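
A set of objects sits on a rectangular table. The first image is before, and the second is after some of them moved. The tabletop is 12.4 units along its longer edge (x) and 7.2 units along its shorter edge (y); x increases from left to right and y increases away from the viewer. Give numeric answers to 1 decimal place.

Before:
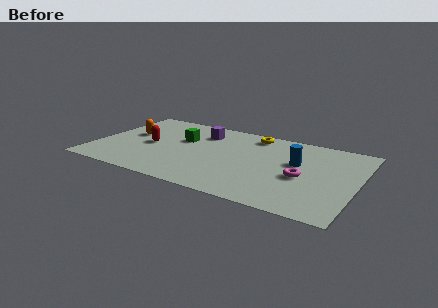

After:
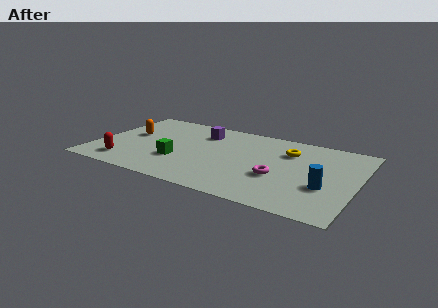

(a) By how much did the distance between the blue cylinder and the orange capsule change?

+1.6

Before: roughly 8.0 units apart; after: 9.6. That's 1.6 units further apart.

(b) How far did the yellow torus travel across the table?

2.1

The yellow torus was near (7.2, 6.2) before and (9.0, 5.2) after, so it travelled √(1.8² + 1.0²) ≈ 2.1 units.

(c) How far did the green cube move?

2.1

The green cube moved from about (4.0, 4.5) to (4.1, 2.4), a distance of √(0.1² + 2.1²) ≈ 2.1.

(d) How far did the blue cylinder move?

2.3

From (9.5, 4.3) to (11.0, 2.6), the blue cylinder covered √(1.5² + 1.7²) ≈ 2.3 units.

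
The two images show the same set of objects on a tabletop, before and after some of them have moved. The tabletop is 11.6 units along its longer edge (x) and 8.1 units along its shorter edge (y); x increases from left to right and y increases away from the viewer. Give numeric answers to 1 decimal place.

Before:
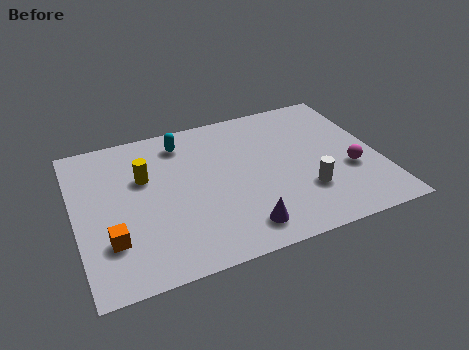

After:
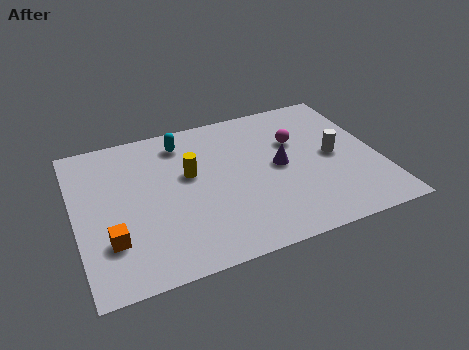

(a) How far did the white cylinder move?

2.1

The white cylinder was near (8.6, 2.4) before and (9.9, 4.0) after, so it travelled √(1.3² + 1.6²) ≈ 2.1 units.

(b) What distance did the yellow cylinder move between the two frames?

1.7

The yellow cylinder was near (2.7, 5.2) before and (4.4, 4.8) after, so it travelled √(1.7² + 0.4²) ≈ 1.7 units.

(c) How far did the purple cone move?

3.3

The purple cone moved from about (6.0, 1.3) to (7.8, 4.1), a distance of √(1.8² + 2.8²) ≈ 3.3.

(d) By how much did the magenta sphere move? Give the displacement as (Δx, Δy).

(-1.8, 2.3)

From the two frames, the magenta sphere sits at roughly (10.4, 3.0) before and (8.6, 5.3) after.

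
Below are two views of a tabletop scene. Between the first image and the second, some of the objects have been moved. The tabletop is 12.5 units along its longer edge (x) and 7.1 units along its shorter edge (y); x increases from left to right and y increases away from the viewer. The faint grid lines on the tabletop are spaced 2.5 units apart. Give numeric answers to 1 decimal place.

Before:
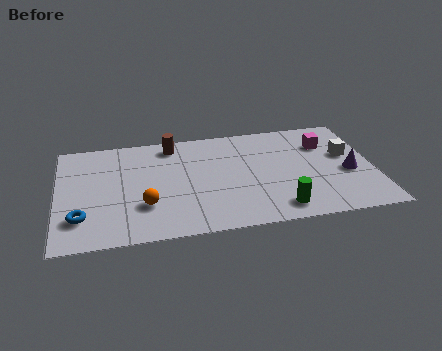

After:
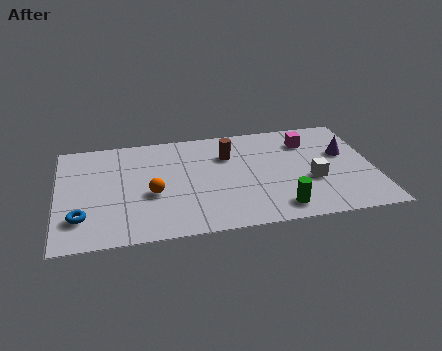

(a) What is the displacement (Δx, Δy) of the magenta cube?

(-0.7, 0.3)

The magenta cube started near (10.7, 5.1) and ended near (10.0, 5.4).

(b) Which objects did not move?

the blue torus and the green cylinder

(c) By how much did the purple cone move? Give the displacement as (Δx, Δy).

(-0.1, 1.3)

From the two frames, the purple cone sits at roughly (11.5, 3.0) before and (11.4, 4.3) after.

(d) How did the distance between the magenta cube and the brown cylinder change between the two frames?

-3.0

Before: roughly 6.2 units apart; after: 3.2. That's 3.0 units closer together.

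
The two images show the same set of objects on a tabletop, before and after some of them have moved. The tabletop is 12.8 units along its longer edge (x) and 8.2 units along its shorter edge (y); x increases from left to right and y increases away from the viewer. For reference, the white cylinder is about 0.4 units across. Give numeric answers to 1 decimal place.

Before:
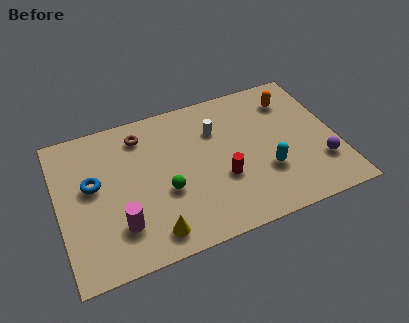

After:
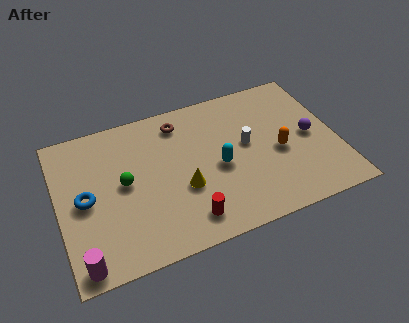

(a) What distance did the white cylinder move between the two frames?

1.8

The white cylinder was near (7.4, 5.8) before and (8.7, 4.5) after, so it travelled √(1.3² + 1.3²) ≈ 1.8 units.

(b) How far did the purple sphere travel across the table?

1.7

The purple sphere moved from about (11.9, 2.3) to (11.6, 4.0), a distance of √(0.3² + 1.7²) ≈ 1.7.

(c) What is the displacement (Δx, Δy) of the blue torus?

(-0.4, -0.7)

From the two frames, the blue torus sits at roughly (1.6, 4.7) before and (1.2, 4.0) after.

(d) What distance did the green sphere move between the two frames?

2.1

The green sphere was near (4.8, 3.2) before and (3.0, 4.3) after, so it travelled √(1.8² + 1.1²) ≈ 2.1 units.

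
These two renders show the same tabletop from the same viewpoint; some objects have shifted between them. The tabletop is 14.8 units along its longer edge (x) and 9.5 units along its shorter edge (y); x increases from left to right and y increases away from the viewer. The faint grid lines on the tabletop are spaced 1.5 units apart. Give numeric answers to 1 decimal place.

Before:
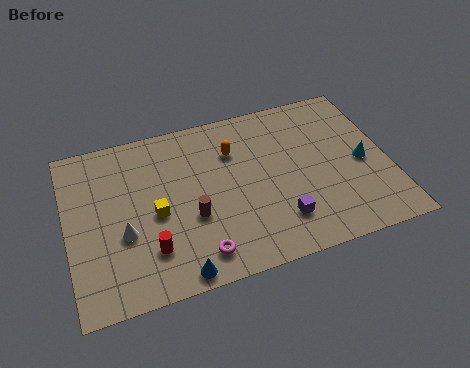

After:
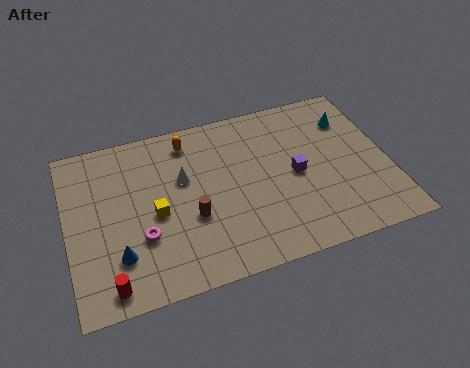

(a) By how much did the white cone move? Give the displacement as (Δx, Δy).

(2.9, 2.3)

From the two frames, the white cone sits at roughly (2.5, 3.6) before and (5.4, 5.9) after.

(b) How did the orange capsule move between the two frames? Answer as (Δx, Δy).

(-2.0, 1.2)

The orange capsule started near (7.8, 6.8) and ended near (5.8, 8.0).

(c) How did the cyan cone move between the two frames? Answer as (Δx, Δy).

(-0.3, 2.7)

The cyan cone was at about (13.6, 4.4) and moved to about (13.3, 7.1).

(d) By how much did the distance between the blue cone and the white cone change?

+1.1

They were about 3.6 units apart before and 4.7 after — 1.1 units further apart.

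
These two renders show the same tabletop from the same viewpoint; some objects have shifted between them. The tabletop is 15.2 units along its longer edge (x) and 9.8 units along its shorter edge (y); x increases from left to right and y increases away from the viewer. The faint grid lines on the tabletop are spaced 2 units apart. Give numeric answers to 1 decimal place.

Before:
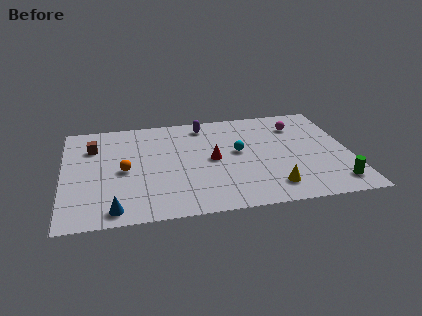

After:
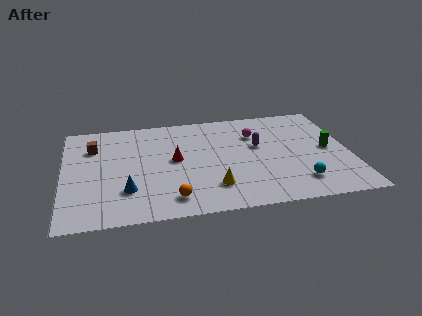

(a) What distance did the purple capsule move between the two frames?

3.8

From (7.6, 8.4) to (10.4, 5.8), the purple capsule covered √(2.8² + 2.6²) ≈ 3.8 units.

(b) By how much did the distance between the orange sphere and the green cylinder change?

-2.3

Before: roughly 11.4 units apart; after: 9.1. That's 2.3 units closer together.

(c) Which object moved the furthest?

the cyan sphere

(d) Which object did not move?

the brown cube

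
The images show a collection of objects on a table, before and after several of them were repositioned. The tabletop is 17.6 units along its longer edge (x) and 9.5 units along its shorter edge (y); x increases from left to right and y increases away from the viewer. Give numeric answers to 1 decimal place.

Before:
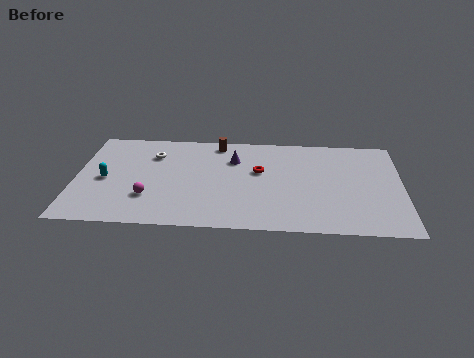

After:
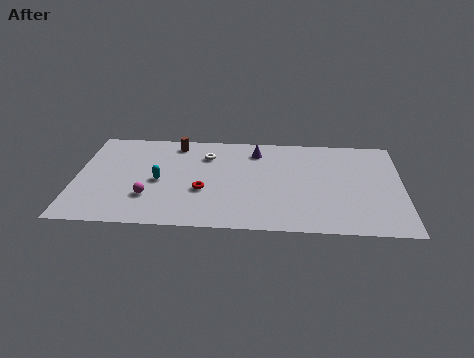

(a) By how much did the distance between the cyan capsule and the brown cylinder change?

-3.3

Before: roughly 7.2 units apart; after: 3.9. That's 3.3 units closer together.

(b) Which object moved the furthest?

the red torus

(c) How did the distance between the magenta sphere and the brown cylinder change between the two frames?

-1.1

The distance was about 6.7 in the first image and 5.6 in the second, so they moved 1.1 units closer together.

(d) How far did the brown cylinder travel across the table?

2.3

The brown cylinder moved from about (7.6, 8.4) to (5.3, 8.2), a distance of √(2.3² + 0.2²) ≈ 2.3.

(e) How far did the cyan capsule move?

2.9

The cyan capsule was near (1.6, 4.4) before and (4.5, 4.4) after, so it travelled √(2.9² + 0.0²) ≈ 2.9 units.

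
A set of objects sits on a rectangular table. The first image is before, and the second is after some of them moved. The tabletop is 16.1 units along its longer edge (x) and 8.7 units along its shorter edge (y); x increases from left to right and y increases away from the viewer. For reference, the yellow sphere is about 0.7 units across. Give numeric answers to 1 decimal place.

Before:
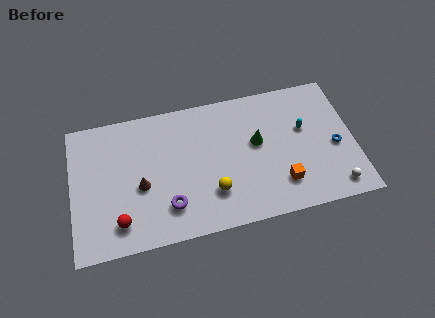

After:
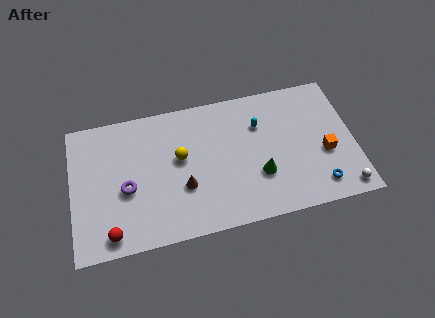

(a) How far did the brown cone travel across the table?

2.5

The brown cone moved from about (3.9, 3.7) to (6.3, 3.1), a distance of √(2.4² + 0.6²) ≈ 2.5.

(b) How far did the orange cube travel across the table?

3.0

The orange cube was near (11.8, 2.1) before and (14.4, 3.5) after, so it travelled √(2.6² + 1.4²) ≈ 3.0 units.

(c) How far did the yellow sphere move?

3.1

From (7.9, 2.4) to (6.2, 5.0), the yellow sphere covered √(1.7² + 2.6²) ≈ 3.1 units.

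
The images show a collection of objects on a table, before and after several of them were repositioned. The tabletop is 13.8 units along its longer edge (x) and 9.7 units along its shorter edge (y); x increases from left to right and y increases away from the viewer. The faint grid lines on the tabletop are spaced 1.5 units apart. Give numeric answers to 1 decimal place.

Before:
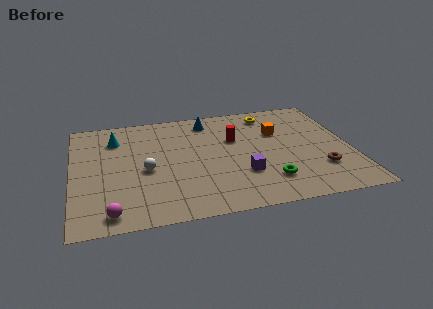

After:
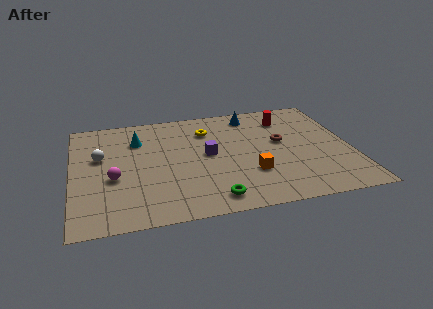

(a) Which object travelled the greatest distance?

the orange cube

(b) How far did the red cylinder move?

3.0

From (8.1, 6.2) to (10.8, 7.6), the red cylinder covered √(2.7² + 1.4²) ≈ 3.0 units.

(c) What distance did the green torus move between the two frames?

2.9

From (9.5, 2.2) to (6.7, 1.3), the green torus covered √(2.8² + 0.9²) ≈ 2.9 units.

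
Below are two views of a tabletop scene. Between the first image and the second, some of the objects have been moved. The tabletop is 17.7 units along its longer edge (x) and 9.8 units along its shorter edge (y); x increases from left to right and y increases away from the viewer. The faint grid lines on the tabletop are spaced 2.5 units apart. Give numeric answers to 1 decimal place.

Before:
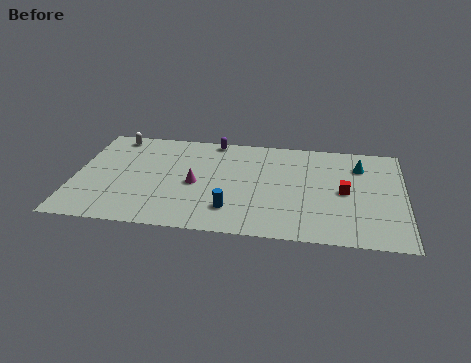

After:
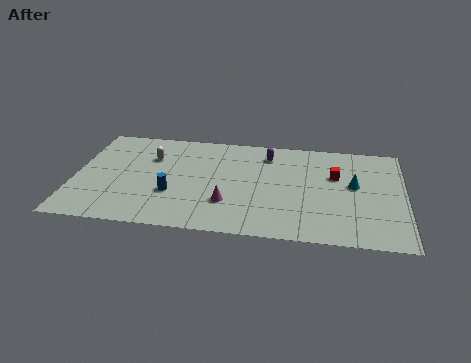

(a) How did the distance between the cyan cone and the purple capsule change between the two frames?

-2.9

The distance was about 8.2 in the first image and 5.3 in the second, so they moved 2.9 units closer together.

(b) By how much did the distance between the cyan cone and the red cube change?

-1.4

Before: roughly 2.7 units apart; after: 1.3. That's 1.4 units closer together.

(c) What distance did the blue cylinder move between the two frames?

3.4

The blue cylinder moved from about (8.5, 2.3) to (5.3, 3.4), a distance of √(3.2² + 1.1²) ≈ 3.4.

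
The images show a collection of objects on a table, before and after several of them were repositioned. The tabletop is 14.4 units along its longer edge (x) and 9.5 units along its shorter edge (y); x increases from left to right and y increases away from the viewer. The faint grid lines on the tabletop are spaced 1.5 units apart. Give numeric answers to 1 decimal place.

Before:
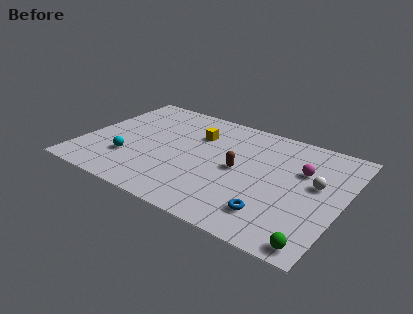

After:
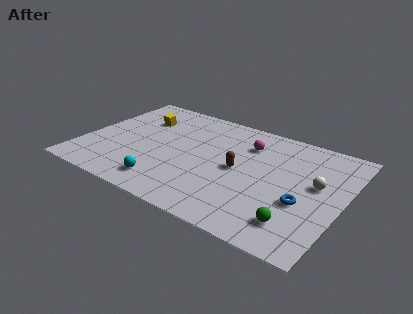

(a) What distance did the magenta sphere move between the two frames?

3.3

The magenta sphere moved from about (12.0, 6.2) to (8.8, 7.1), a distance of √(3.2² + 0.9²) ≈ 3.3.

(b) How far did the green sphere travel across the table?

1.6

The green sphere was near (13.5, 0.9) before and (12.3, 1.9) after, so it travelled √(1.2² + 1.0²) ≈ 1.6 units.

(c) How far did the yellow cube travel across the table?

3.3

The yellow cube moved from about (6.0, 6.7) to (2.7, 6.8), a distance of √(3.3² + 0.1²) ≈ 3.3.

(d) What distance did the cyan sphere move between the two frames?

2.6

From (2.8, 2.8) to (5.1, 1.6), the cyan sphere covered √(2.3² + 1.2²) ≈ 2.6 units.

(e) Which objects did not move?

the brown capsule and the white sphere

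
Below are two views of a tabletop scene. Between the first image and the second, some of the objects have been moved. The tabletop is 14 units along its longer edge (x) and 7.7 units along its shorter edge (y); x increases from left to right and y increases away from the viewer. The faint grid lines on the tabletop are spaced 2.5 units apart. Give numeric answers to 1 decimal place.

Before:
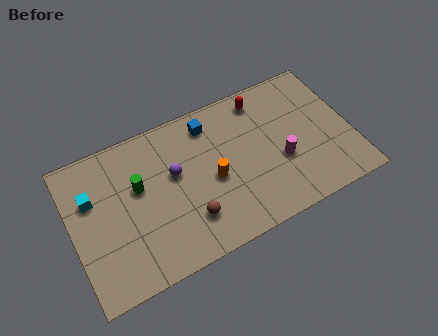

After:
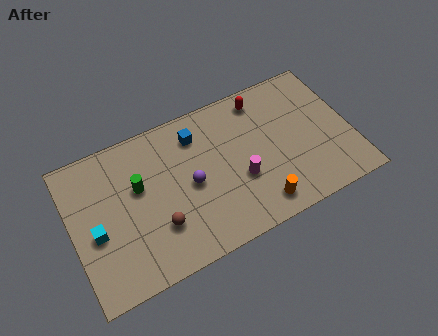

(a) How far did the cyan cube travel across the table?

1.8

From (1.1, 5.1) to (1.1, 3.3), the cyan cube covered √(0.0² + 1.8²) ≈ 1.8 units.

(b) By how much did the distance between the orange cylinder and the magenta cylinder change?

-1.6

They were about 3.4 units apart before and 1.8 after — 1.6 units closer together.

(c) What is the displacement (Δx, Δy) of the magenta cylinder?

(-2.1, -0.1)

The magenta cylinder was at about (10.4, 3.0) and moved to about (8.3, 2.9).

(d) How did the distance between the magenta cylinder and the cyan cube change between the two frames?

-2.3

The distance was about 9.5 in the first image and 7.2 in the second, so they moved 2.3 units closer together.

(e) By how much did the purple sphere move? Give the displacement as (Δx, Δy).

(0.7, -0.9)

The purple sphere was at about (5.2, 4.6) and moved to about (5.9, 3.7).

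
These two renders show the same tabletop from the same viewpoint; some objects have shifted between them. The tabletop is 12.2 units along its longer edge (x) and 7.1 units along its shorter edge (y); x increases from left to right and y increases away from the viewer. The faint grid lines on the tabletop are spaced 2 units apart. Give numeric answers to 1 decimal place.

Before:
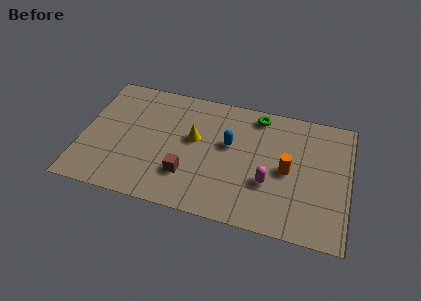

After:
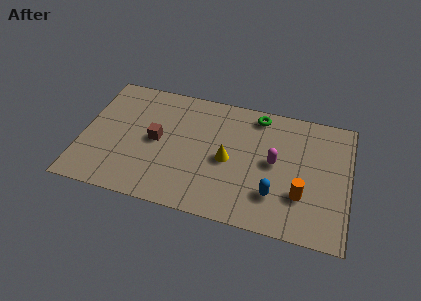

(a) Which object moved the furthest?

the blue capsule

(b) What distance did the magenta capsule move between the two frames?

1.2

From (8.6, 2.5) to (8.8, 3.7), the magenta capsule covered √(0.2² + 1.2²) ≈ 1.2 units.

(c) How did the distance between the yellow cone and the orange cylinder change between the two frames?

-0.8

They were about 4.4 units apart before and 3.6 after — 0.8 units closer together.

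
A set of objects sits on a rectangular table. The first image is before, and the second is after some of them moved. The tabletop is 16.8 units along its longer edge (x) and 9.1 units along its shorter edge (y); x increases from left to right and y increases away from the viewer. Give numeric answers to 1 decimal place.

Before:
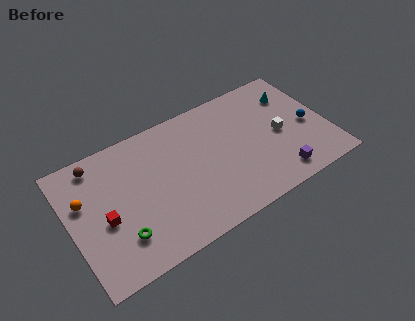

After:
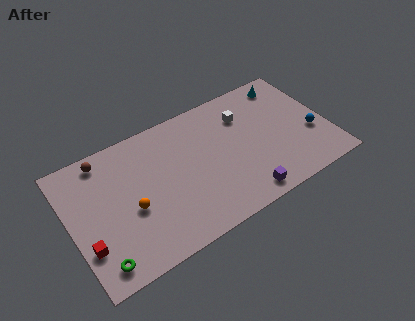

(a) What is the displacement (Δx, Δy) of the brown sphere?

(0.5, 0.1)

The brown sphere was at about (2.1, 7.9) and moved to about (2.6, 8.0).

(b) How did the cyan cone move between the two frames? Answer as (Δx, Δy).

(-0.2, 1.0)

From the two frames, the cyan cone sits at roughly (15.0, 6.8) before and (14.8, 7.8) after.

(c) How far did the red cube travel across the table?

1.8

The red cube moved from about (2.1, 3.9) to (0.8, 2.7), a distance of √(1.3² + 1.2²) ≈ 1.8.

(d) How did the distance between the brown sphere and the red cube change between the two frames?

+1.6

The distance was about 4.0 in the first image and 5.6 in the second, so they moved 1.6 units further apart.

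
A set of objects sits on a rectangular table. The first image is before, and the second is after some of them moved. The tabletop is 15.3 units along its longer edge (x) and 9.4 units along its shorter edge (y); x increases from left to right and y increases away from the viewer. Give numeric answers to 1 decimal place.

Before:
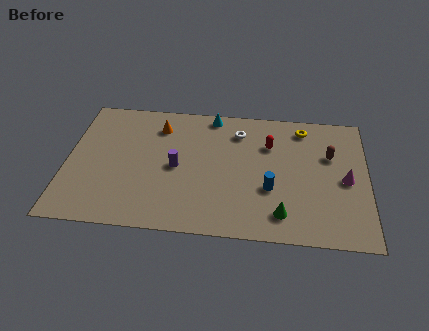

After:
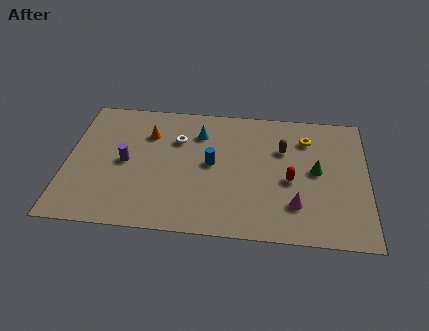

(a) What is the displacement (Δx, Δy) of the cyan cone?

(-0.6, -1.4)

The cyan cone started near (7.3, 8.5) and ended near (6.7, 7.1).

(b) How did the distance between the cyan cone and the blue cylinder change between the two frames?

-3.7

Before: roughly 6.0 units apart; after: 2.3. That's 3.7 units closer together.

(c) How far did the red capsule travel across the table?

2.7

The red capsule moved from about (10.3, 6.6) to (11.4, 4.1), a distance of √(1.1² + 2.5²) ≈ 2.7.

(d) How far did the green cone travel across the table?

3.6

The green cone was near (11.0, 1.7) before and (12.7, 4.9) after, so it travelled √(1.7² + 3.2²) ≈ 3.6 units.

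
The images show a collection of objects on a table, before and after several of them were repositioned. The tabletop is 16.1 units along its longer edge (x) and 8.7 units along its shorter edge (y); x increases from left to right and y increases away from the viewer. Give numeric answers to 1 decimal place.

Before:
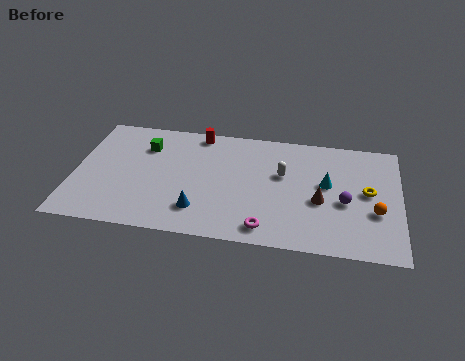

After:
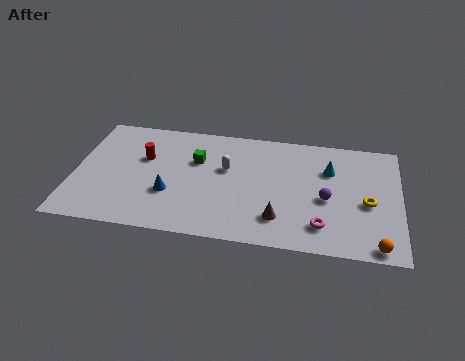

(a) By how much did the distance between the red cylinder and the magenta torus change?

+2.1

They were about 7.5 units apart before and 9.6 after — 2.1 units further apart.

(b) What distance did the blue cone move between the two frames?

1.8

The blue cone was near (6.3, 2.0) before and (4.8, 3.0) after, so it travelled √(1.5² + 1.0²) ≈ 1.8 units.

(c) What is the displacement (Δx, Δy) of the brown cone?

(-2.0, -1.6)

The brown cone was at about (12.2, 3.6) and moved to about (10.2, 2.0).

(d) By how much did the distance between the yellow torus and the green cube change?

-2.5

The distance was about 11.2 in the first image and 8.7 in the second, so they moved 2.5 units closer together.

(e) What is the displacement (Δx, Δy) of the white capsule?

(-2.8, 0.0)

The white capsule started near (10.3, 5.3) and ended near (7.5, 5.3).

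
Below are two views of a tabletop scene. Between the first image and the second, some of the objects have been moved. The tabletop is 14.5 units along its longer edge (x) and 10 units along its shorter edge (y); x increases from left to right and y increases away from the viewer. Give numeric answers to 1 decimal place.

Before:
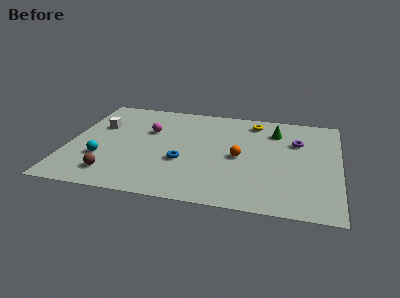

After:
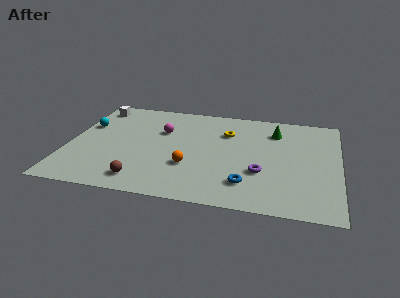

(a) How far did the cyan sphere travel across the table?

3.4

From (1.9, 3.2) to (0.8, 6.4), the cyan sphere covered √(1.1² + 3.2²) ≈ 3.4 units.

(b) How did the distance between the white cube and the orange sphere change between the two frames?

-0.3

Before: roughly 7.9 units apart; after: 7.6. That's 0.3 units closer together.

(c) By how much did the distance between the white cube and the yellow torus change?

-1.1

The distance was about 8.5 in the first image and 7.4 in the second, so they moved 1.1 units closer together.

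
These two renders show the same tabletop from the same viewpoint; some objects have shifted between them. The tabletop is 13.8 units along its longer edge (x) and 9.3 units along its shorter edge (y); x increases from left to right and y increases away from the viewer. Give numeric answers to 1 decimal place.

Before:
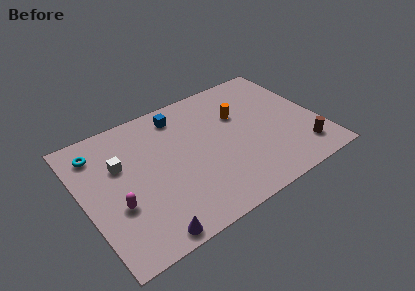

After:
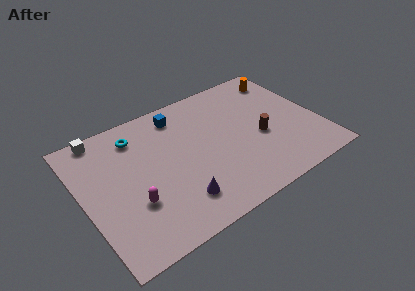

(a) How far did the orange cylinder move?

3.5

From (9.4, 6.1) to (12.5, 7.7), the orange cylinder covered √(3.1² + 1.6²) ≈ 3.5 units.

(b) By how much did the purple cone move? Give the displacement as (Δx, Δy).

(2.0, 1.2)

From the two frames, the purple cone sits at roughly (3.0, 0.8) before and (5.0, 2.0) after.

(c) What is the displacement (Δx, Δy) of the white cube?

(-0.7, 2.5)

The white cube started near (2.3, 6.0) and ended near (1.6, 8.5).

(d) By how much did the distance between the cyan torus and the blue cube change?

-2.3

They were about 4.9 units apart before and 2.6 after — 2.3 units closer together.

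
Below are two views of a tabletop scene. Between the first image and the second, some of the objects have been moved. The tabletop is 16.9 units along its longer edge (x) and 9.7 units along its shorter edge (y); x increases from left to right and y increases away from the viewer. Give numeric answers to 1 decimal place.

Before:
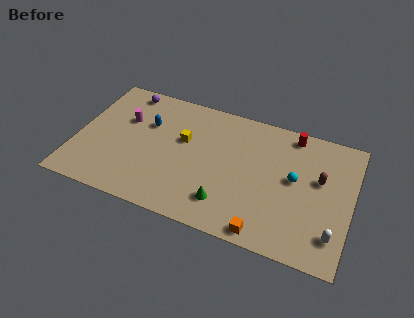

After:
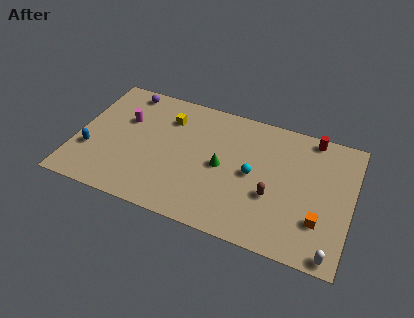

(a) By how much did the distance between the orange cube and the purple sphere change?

+1.6

The distance was about 12.2 in the first image and 13.8 in the second, so they moved 1.6 units further apart.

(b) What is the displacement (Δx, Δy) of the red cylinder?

(1.2, 0.2)

The red cylinder was at about (13.0, 8.6) and moved to about (14.2, 8.8).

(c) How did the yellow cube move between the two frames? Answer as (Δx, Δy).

(-1.1, 1.4)

From the two frames, the yellow cube sits at roughly (6.5, 5.9) before and (5.4, 7.3) after.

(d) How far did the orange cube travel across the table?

3.6

The orange cube was near (12.0, 0.9) before and (15.1, 2.8) after, so it travelled √(3.1² + 1.9²) ≈ 3.6 units.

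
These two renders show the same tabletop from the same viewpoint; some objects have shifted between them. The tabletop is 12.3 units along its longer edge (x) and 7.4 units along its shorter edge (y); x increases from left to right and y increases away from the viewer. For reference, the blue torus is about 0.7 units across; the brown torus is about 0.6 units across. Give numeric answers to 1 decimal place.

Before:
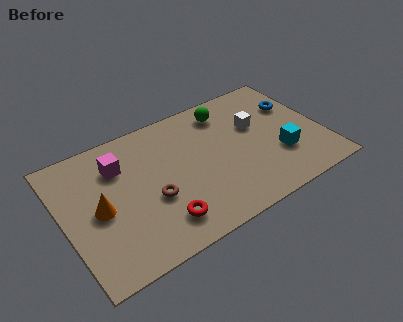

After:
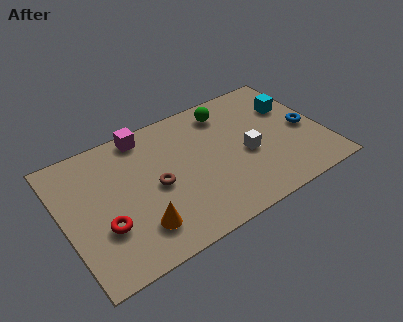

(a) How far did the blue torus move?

1.6

The blue torus moved from about (11.3, 5.0) to (11.5, 3.4), a distance of √(0.2² + 1.6²) ≈ 1.6.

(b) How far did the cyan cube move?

2.8

From (10.1, 2.4) to (11.1, 5.0), the cyan cube covered √(1.0² + 2.6²) ≈ 2.8 units.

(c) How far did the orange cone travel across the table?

2.4

The orange cone moved from about (1.6, 3.5) to (3.2, 1.7), a distance of √(1.6² + 1.8²) ≈ 2.4.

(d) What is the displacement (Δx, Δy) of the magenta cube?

(1.4, 1.2)

From the two frames, the magenta cube sits at roughly (2.8, 5.4) before and (4.2, 6.6) after.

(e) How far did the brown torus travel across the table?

0.7

From (4.0, 2.9) to (4.3, 3.5), the brown torus covered √(0.3² + 0.6²) ≈ 0.7 units.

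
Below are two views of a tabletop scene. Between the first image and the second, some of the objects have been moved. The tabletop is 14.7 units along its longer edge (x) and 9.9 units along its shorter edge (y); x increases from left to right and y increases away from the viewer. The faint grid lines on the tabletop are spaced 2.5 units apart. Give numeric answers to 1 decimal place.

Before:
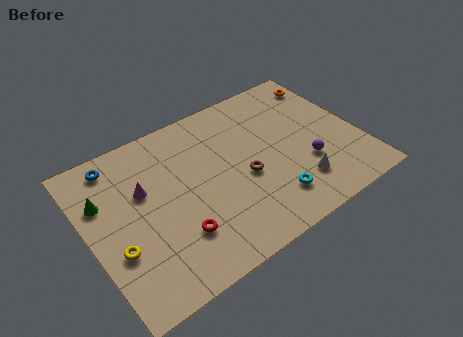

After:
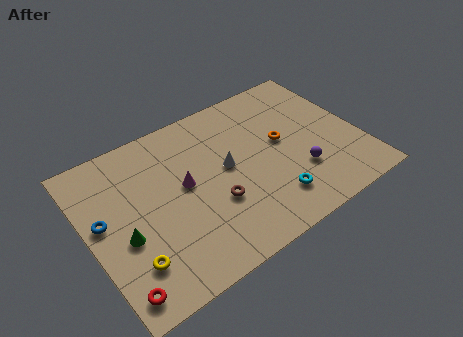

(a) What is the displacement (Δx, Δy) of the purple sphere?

(-0.5, -0.3)

From the two frames, the purple sphere sits at roughly (11.6, 3.3) before and (11.1, 3.0) after.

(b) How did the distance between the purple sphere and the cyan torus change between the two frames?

-0.6

Before: roughly 2.5 units apart; after: 1.9. That's 0.6 units closer together.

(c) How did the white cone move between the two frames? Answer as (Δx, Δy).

(-3.4, 3.0)

The white cone was at about (10.9, 2.3) and moved to about (7.5, 5.3).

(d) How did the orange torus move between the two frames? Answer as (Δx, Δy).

(-3.2, -2.8)

The orange torus started near (13.8, 8.2) and ended near (10.6, 5.4).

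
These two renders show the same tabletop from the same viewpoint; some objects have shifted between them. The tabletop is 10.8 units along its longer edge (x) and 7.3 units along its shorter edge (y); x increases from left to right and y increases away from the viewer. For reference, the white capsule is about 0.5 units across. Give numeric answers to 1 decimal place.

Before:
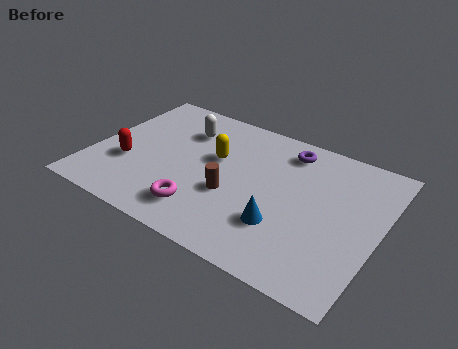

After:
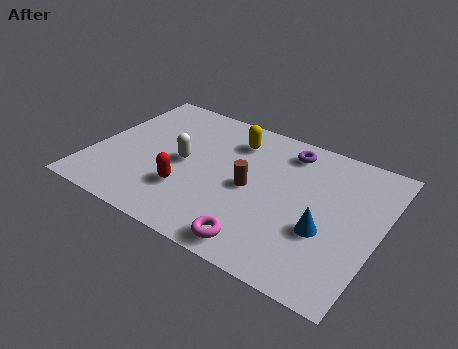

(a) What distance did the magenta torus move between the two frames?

2.4

From (4.5, 1.5) to (6.8, 0.9), the magenta torus covered √(2.3² + 0.6²) ≈ 2.4 units.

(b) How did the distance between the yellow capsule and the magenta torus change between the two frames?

+2.2

The distance was about 2.9 in the first image and 5.1 in the second, so they moved 2.2 units further apart.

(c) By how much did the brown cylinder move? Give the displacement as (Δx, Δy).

(0.6, 0.7)

The brown cylinder started near (5.4, 2.8) and ended near (6.0, 3.5).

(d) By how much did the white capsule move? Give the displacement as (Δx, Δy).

(0.3, -1.8)

From the two frames, the white capsule sits at roughly (3.1, 5.4) before and (3.4, 3.6) after.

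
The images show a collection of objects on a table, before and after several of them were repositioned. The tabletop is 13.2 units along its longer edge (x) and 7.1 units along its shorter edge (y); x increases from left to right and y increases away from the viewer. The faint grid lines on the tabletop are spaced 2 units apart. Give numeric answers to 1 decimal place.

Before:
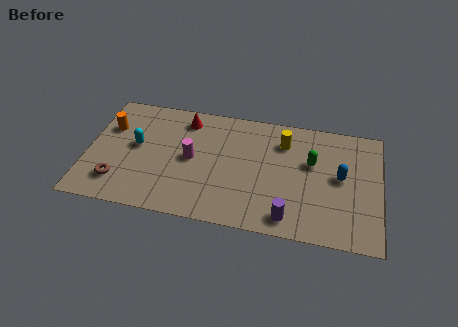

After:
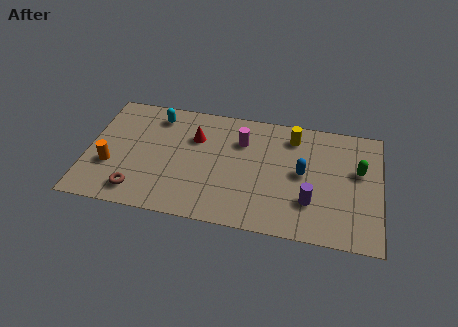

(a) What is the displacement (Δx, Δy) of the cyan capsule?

(0.8, 2.0)

The cyan capsule was at about (2.2, 3.9) and moved to about (3.0, 5.9).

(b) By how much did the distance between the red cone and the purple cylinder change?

-0.9

They were about 6.9 units apart before and 6.0 after — 0.9 units closer together.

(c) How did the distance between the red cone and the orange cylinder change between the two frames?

+0.8

They were about 3.6 units apart before and 4.4 after — 0.8 units further apart.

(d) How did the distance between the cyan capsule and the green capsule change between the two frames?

+1.4

Before: roughly 7.9 units apart; after: 9.3. That's 1.4 units further apart.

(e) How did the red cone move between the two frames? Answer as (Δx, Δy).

(0.5, -1.0)

From the two frames, the red cone sits at roughly (4.3, 5.9) before and (4.8, 4.9) after.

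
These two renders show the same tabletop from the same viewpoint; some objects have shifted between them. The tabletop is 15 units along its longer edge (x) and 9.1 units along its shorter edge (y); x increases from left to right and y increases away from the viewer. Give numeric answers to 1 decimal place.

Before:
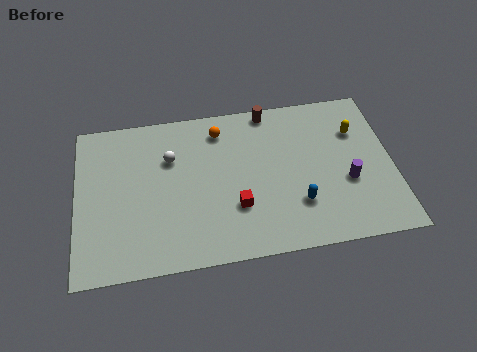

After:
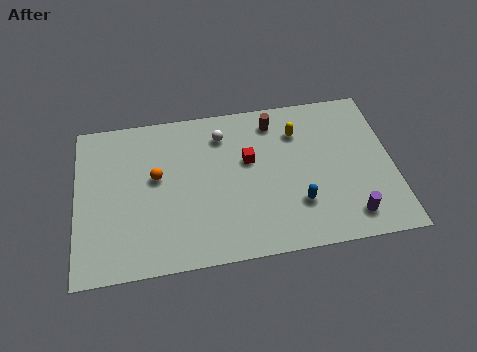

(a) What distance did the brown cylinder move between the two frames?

0.7

From (9.3, 8.3) to (9.5, 7.6), the brown cylinder covered √(0.2² + 0.7²) ≈ 0.7 units.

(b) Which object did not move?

the blue capsule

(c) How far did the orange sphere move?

3.9

The orange sphere moved from about (6.9, 7.5) to (3.8, 5.2), a distance of √(3.1² + 2.3²) ≈ 3.9.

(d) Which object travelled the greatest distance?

the orange sphere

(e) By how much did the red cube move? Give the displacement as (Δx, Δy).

(0.7, 2.6)

The red cube started near (7.5, 2.9) and ended near (8.2, 5.5).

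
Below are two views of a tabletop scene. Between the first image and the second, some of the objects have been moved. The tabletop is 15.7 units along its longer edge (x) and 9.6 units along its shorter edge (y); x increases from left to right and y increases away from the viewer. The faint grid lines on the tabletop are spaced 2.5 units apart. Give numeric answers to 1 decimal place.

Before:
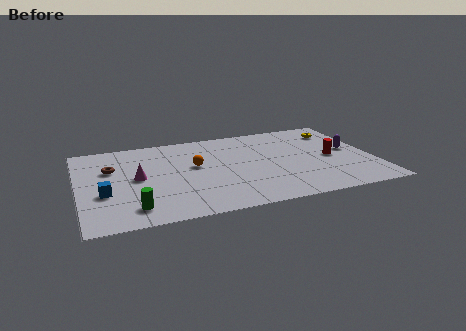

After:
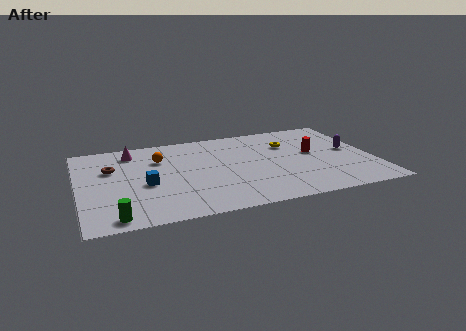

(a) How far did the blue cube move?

2.3

The blue cube moved from about (1.3, 3.6) to (3.5, 4.1), a distance of √(2.2² + 0.5²) ≈ 2.3.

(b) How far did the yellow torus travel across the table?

2.9

The yellow torus moved from about (14.2, 7.6) to (11.4, 6.7), a distance of √(2.8² + 0.9²) ≈ 2.9.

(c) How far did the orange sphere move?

2.2

The orange sphere moved from about (6.2, 5.5) to (4.4, 6.8), a distance of √(1.8² + 1.3²) ≈ 2.2.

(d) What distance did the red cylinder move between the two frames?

1.2

The red cylinder moved from about (13.5, 4.5) to (12.6, 5.3), a distance of √(0.9² + 0.8²) ≈ 1.2.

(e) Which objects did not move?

the purple capsule and the brown torus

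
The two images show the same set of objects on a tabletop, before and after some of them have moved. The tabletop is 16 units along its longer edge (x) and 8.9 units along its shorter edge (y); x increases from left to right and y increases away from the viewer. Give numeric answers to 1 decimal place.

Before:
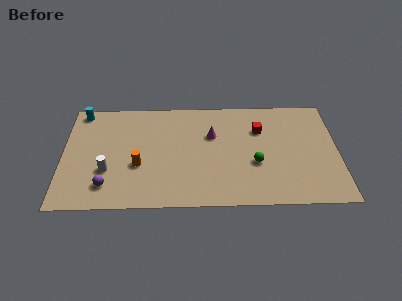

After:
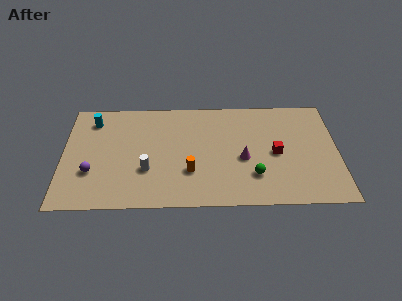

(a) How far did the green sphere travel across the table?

1.0

The green sphere was near (11.2, 3.4) before and (11.1, 2.4) after, so it travelled √(0.1² + 1.0²) ≈ 1.0 units.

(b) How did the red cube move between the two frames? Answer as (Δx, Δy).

(0.9, -2.0)

The red cube started near (11.5, 6.2) and ended near (12.4, 4.2).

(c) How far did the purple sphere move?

1.4

The purple sphere moved from about (2.6, 1.8) to (1.7, 2.9), a distance of √(0.9² + 1.1²) ≈ 1.4.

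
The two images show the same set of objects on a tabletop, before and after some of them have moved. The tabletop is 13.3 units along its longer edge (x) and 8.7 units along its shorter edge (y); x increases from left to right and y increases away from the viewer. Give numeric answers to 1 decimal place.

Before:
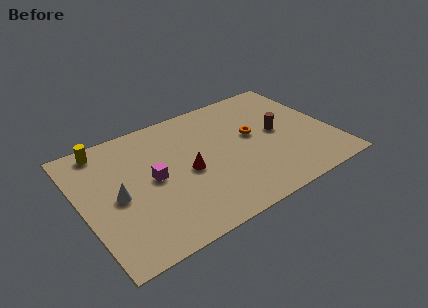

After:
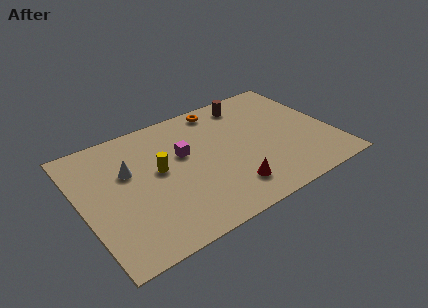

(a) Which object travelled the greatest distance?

the yellow cylinder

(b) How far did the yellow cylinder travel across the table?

3.8

The yellow cylinder was near (1.6, 7.7) before and (4.1, 4.8) after, so it travelled √(2.5² + 2.9²) ≈ 3.8 units.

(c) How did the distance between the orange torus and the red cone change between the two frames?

+2.1

They were about 3.8 units apart before and 5.9 after — 2.1 units further apart.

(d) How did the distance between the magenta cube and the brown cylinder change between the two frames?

-2.4

They were about 6.8 units apart before and 4.4 after — 2.4 units closer together.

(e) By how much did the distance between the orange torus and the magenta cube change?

-2.1

They were about 5.5 units apart before and 3.4 after — 2.1 units closer together.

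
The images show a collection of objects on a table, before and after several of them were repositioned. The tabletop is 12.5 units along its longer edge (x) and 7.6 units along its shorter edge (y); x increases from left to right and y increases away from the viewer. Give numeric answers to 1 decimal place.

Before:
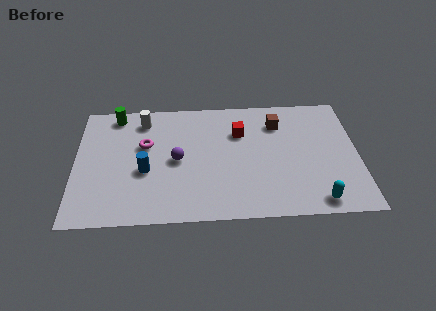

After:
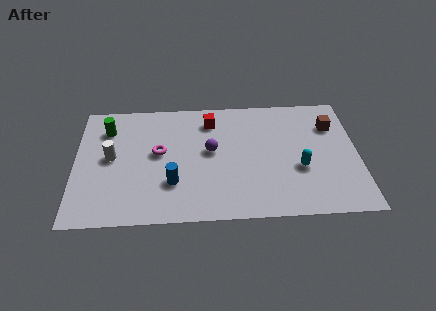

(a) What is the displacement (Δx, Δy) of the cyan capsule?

(-0.7, 2.0)

From the two frames, the cyan capsule sits at roughly (10.6, 0.9) before and (9.9, 2.9) after.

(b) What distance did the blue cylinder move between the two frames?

1.4

From (3.1, 3.1) to (4.3, 2.3), the blue cylinder covered √(1.2² + 0.8²) ≈ 1.4 units.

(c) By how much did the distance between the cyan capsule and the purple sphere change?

-2.6

They were about 6.7 units apart before and 4.1 after — 2.6 units closer together.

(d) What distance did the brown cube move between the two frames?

2.4

The brown cube moved from about (9.0, 5.8) to (11.4, 5.5), a distance of √(2.4² + 0.3²) ≈ 2.4.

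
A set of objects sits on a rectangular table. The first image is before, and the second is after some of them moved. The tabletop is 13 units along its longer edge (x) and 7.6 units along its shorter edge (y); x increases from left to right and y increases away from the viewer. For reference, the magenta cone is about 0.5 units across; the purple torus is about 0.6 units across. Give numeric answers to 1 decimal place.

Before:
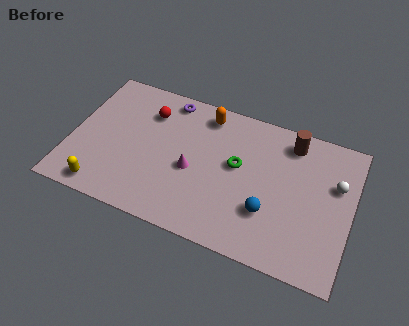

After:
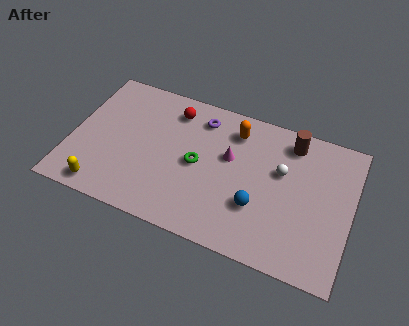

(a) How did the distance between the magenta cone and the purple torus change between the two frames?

-1.5

They were about 3.7 units apart before and 2.2 after — 1.5 units closer together.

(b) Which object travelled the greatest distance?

the white sphere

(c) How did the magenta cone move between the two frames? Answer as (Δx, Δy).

(1.6, 1.3)

From the two frames, the magenta cone sits at roughly (5.7, 3.3) before and (7.3, 4.6) after.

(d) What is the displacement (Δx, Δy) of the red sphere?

(1.1, 0.5)

The red sphere was at about (3.4, 5.7) and moved to about (4.5, 6.2).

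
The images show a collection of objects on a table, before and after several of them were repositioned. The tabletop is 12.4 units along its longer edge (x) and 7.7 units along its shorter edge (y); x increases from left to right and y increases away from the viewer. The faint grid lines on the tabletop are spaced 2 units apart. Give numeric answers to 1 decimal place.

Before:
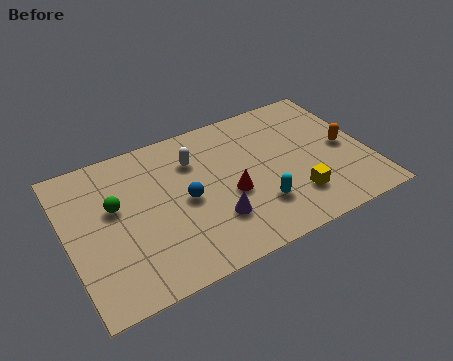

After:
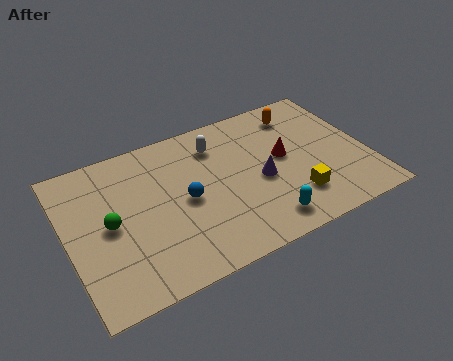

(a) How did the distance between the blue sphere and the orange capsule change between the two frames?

-0.9

They were about 6.7 units apart before and 5.8 after — 0.9 units closer together.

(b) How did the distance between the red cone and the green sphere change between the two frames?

+2.5

The distance was about 4.8 in the first image and 7.3 in the second, so they moved 2.5 units further apart.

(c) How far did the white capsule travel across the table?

1.1

The white capsule was near (5.4, 5.6) before and (6.4, 6.0) after, so it travelled √(1.0² + 0.4²) ≈ 1.1 units.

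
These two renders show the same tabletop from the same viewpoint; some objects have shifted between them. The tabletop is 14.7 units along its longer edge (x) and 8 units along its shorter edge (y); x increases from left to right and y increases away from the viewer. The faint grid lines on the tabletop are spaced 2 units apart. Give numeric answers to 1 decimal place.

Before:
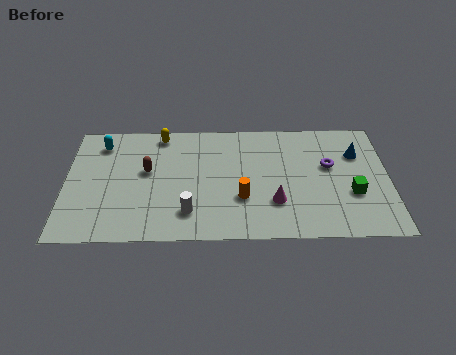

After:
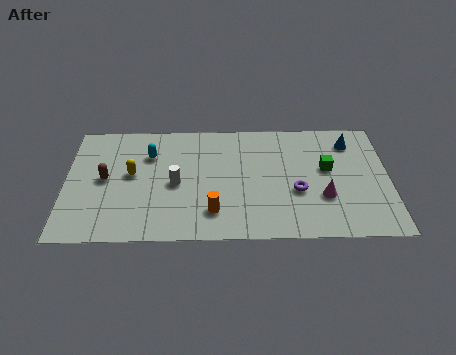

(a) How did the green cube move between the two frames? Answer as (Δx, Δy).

(-1.1, 1.7)

From the two frames, the green cube sits at roughly (13.0, 2.9) before and (11.9, 4.6) after.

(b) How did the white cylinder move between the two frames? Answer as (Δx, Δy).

(-0.6, 1.9)

From the two frames, the white cylinder sits at roughly (5.6, 1.8) before and (5.0, 3.7) after.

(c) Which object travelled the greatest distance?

the yellow capsule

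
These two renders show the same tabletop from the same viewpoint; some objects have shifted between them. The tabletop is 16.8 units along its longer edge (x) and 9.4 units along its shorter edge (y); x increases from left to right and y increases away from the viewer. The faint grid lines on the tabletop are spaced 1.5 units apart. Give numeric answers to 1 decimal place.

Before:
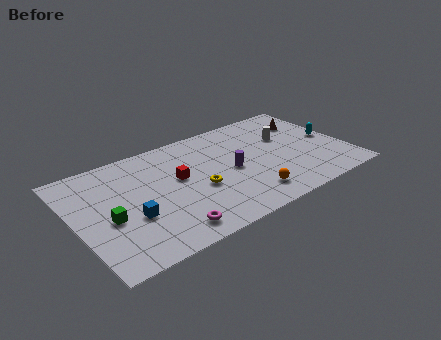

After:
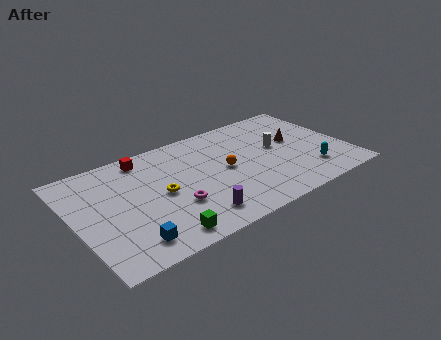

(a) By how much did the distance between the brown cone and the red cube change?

+0.9

They were about 8.7 units apart before and 9.6 after — 0.9 units further apart.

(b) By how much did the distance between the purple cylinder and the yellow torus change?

+1.0

They were about 2.3 units apart before and 3.3 after — 1.0 units further apart.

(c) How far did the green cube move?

3.9

From (1.9, 4.0) to (4.6, 1.2), the green cube covered √(2.7² + 2.8²) ≈ 3.9 units.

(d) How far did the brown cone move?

1.9

From (15.0, 6.9) to (13.9, 5.4), the brown cone covered √(1.1² + 1.5²) ≈ 1.9 units.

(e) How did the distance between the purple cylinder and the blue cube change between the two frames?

-2.5

The distance was about 6.5 in the first image and 4.0 in the second, so they moved 2.5 units closer together.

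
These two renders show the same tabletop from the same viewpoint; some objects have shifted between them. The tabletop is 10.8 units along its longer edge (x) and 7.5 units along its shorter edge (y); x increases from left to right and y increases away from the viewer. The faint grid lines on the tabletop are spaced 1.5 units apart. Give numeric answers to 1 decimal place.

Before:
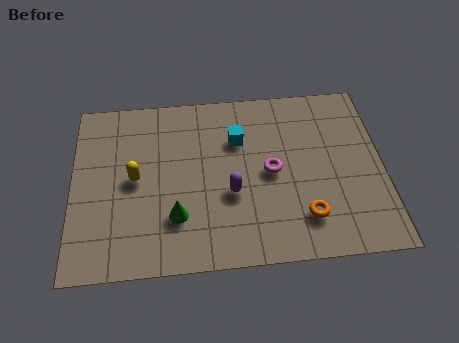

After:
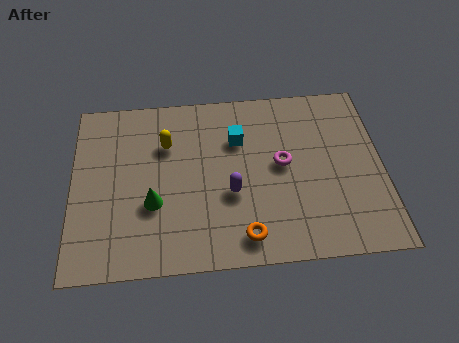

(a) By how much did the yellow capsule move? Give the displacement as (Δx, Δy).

(1.1, 1.4)

From the two frames, the yellow capsule sits at roughly (2.2, 3.8) before and (3.3, 5.2) after.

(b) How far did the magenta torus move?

0.5

From (6.9, 3.7) to (7.3, 4.0), the magenta torus covered √(0.4² + 0.3²) ≈ 0.5 units.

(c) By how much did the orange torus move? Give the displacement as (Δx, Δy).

(-2.1, -0.6)

From the two frames, the orange torus sits at roughly (8.0, 1.7) before and (5.9, 1.1) after.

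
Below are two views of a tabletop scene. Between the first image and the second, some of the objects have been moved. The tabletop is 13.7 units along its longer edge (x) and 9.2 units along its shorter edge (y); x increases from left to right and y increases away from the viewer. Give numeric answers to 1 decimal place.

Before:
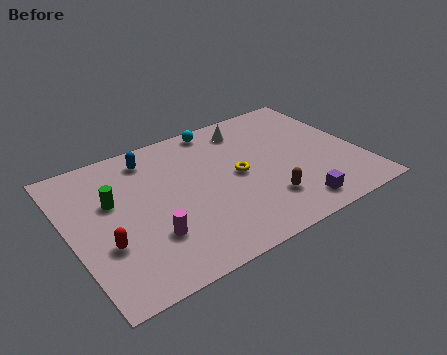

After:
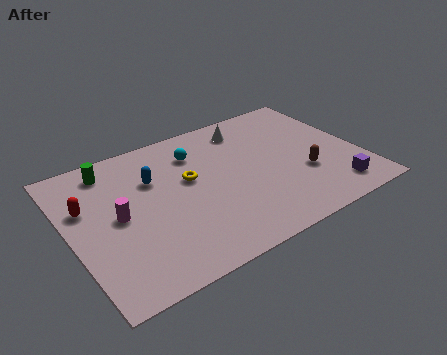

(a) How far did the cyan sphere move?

1.8

The cyan sphere was near (7.6, 8.3) before and (6.3, 7.0) after, so it travelled √(1.3² + 1.3²) ≈ 1.8 units.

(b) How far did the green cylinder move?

2.1

The green cylinder was near (2.1, 5.7) before and (2.3, 7.8) after, so it travelled √(0.2² + 2.1²) ≈ 2.1 units.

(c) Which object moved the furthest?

the red capsule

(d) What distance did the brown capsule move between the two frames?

2.3

The brown capsule was near (8.8, 2.3) before and (10.9, 3.2) after, so it travelled √(2.1² + 0.9²) ≈ 2.3 units.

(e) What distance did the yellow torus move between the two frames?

2.3

The yellow torus was near (7.9, 4.6) before and (5.7, 5.4) after, so it travelled √(2.2² + 0.8²) ≈ 2.3 units.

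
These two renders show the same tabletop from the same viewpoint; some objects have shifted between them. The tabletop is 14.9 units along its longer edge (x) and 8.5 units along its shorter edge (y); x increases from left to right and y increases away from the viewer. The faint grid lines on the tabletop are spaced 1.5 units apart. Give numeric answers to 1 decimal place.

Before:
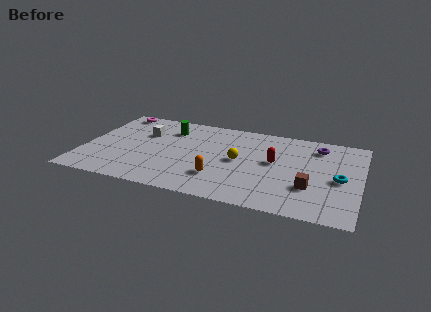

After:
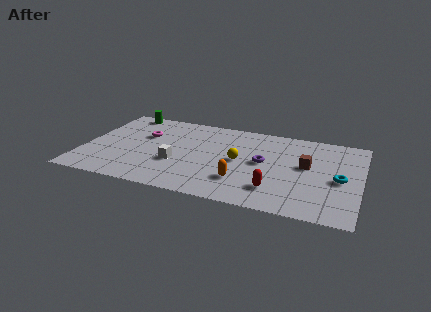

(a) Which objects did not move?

the cyan torus and the yellow sphere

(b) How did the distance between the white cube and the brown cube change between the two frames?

-2.6

The distance was about 9.7 in the first image and 7.1 in the second, so they moved 2.6 units closer together.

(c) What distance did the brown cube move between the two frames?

2.1

From (12.3, 2.7) to (12.0, 4.8), the brown cube covered √(0.3² + 2.1²) ≈ 2.1 units.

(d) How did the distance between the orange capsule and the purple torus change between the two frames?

-4.4

They were about 6.8 units apart before and 2.4 after — 4.4 units closer together.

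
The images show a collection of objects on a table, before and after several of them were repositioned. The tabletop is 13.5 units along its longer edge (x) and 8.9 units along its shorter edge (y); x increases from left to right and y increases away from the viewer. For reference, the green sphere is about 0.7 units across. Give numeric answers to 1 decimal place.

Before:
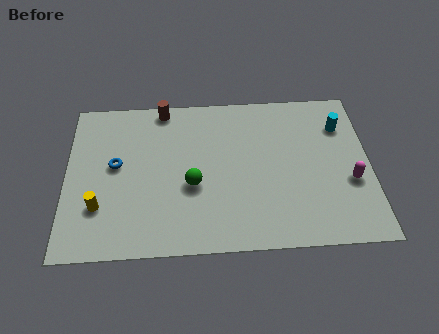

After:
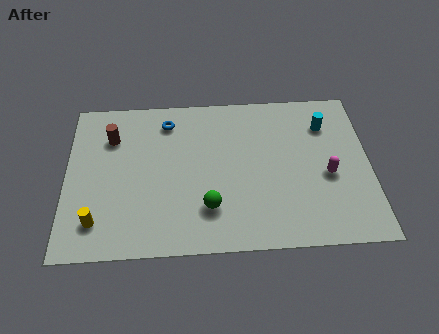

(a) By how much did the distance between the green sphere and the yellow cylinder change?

+0.7

They were about 4.2 units apart before and 4.9 after — 0.7 units further apart.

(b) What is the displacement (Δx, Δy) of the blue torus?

(2.3, 2.4)

From the two frames, the blue torus sits at roughly (2.2, 4.9) before and (4.5, 7.3) after.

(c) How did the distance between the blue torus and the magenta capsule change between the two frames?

-2.6

Before: roughly 10.5 units apart; after: 7.9. That's 2.6 units closer together.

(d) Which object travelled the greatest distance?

the blue torus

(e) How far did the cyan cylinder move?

0.7

The cyan cylinder was near (12.3, 6.6) before and (11.6, 6.7) after, so it travelled √(0.7² + 0.1²) ≈ 0.7 units.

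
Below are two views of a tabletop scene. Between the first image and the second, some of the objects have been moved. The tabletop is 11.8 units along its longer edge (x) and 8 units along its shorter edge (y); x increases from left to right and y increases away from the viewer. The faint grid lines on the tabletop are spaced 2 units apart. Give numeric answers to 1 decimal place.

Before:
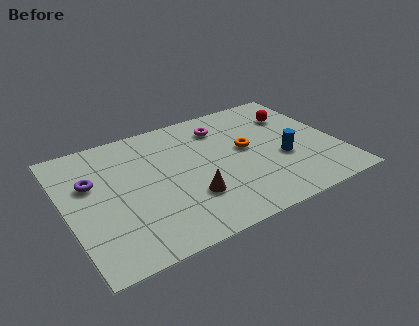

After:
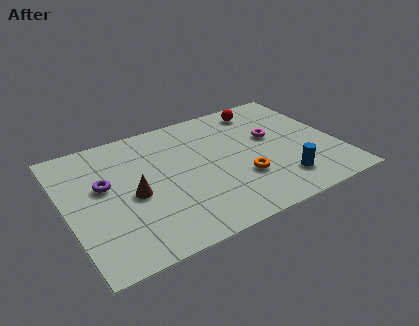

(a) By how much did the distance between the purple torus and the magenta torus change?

+1.4

The distance was about 6.0 in the first image and 7.4 in the second, so they moved 1.4 units further apart.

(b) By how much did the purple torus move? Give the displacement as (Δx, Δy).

(0.5, -0.4)

From the two frames, the purple torus sits at roughly (1.2, 5.1) before and (1.7, 4.7) after.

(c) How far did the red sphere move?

1.6

The red sphere was near (10.3, 5.8) before and (9.0, 6.8) after, so it travelled √(1.3² + 1.0²) ≈ 1.6 units.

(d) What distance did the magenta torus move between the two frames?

2.6

The magenta torus moved from about (7.1, 6.3) to (9.1, 4.7), a distance of √(2.0² + 1.6²) ≈ 2.6.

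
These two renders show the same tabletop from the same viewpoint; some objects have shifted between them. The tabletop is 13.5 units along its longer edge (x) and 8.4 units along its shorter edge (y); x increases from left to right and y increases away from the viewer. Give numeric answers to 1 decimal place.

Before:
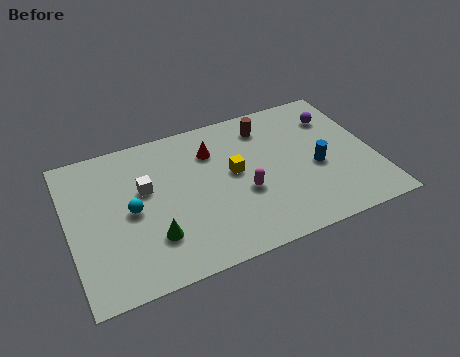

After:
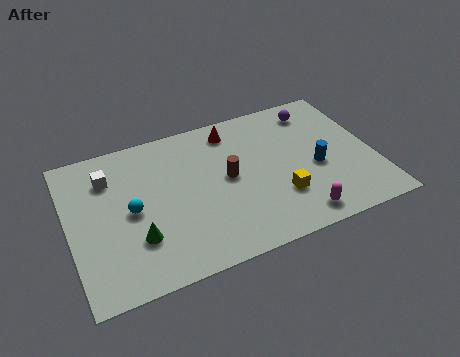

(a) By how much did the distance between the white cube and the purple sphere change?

+0.6

The distance was about 8.8 in the first image and 9.4 in the second, so they moved 0.6 units further apart.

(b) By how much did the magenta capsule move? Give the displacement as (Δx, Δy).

(2.1, -2.2)

The magenta capsule started near (7.6, 3.3) and ended near (9.7, 1.1).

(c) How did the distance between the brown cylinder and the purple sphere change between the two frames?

+1.9

Before: roughly 3.1 units apart; after: 5.0. That's 1.9 units further apart.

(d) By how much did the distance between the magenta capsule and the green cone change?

+2.8

Before: roughly 4.2 units apart; after: 7.0. That's 2.8 units further apart.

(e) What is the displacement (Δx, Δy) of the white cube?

(-1.5, 1.2)

The white cube was at about (3.4, 5.1) and moved to about (1.9, 6.3).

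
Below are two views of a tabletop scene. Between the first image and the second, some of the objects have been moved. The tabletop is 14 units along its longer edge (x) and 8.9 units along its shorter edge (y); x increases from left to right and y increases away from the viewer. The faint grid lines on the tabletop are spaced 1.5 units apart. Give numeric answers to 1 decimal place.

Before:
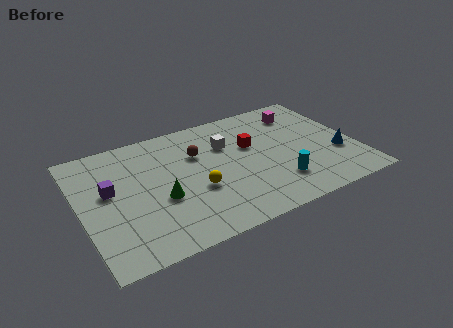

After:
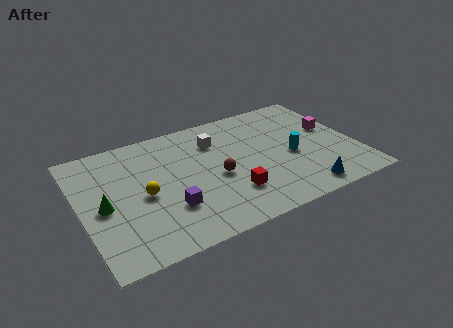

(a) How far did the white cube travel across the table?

0.7

The white cube was near (7.6, 6.1) before and (7.1, 6.6) after, so it travelled √(0.5² + 0.5²) ≈ 0.7 units.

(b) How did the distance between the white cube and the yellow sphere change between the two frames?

+1.4

They were about 3.3 units apart before and 4.7 after — 1.4 units further apart.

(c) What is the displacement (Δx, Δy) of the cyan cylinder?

(1.0, 1.7)

The cyan cylinder started near (9.7, 2.2) and ended near (10.7, 3.9).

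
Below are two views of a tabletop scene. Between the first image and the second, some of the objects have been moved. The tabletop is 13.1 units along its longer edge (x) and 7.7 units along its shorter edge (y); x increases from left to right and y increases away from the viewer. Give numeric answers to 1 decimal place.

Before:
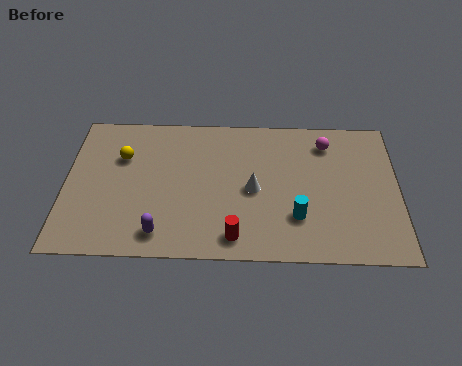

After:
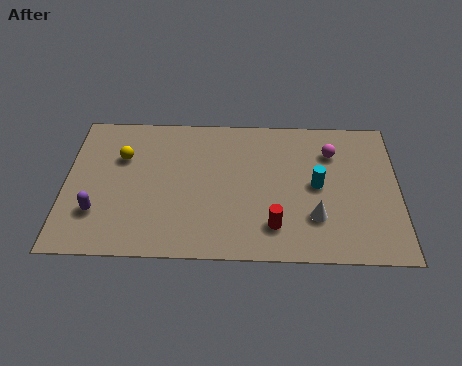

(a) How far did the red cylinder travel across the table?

1.6

The red cylinder moved from about (6.7, 1.1) to (8.2, 1.7), a distance of √(1.5² + 0.6²) ≈ 1.6.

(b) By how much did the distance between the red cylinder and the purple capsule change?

+4.0

Before: roughly 2.9 units apart; after: 6.9. That's 4.0 units further apart.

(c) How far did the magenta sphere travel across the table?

0.5

The magenta sphere was near (10.3, 6.2) before and (10.5, 5.7) after, so it travelled √(0.2² + 0.5²) ≈ 0.5 units.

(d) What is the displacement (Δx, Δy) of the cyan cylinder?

(0.8, 1.7)

The cyan cylinder was at about (9.1, 2.2) and moved to about (9.9, 3.9).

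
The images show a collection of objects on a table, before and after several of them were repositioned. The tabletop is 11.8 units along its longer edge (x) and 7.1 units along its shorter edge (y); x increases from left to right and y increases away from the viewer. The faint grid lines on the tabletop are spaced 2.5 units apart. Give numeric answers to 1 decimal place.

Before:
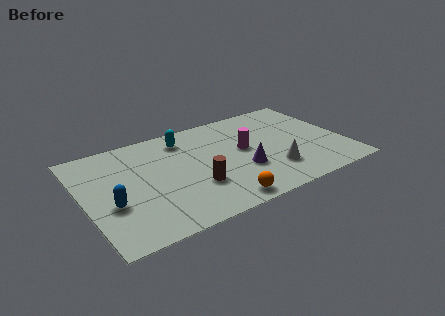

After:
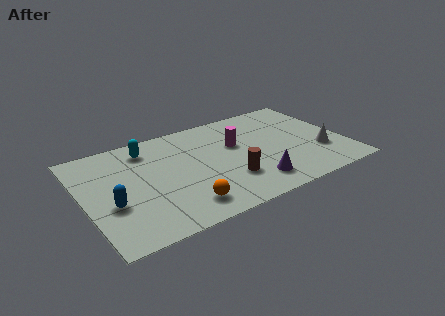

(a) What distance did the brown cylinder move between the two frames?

1.5

The brown cylinder was near (4.8, 2.3) before and (6.3, 2.1) after, so it travelled √(1.5² + 0.2²) ≈ 1.5 units.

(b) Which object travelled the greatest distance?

the white cone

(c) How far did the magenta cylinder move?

0.6

The magenta cylinder was near (7.3, 3.9) before and (7.0, 4.4) after, so it travelled √(0.3² + 0.5²) ≈ 0.6 units.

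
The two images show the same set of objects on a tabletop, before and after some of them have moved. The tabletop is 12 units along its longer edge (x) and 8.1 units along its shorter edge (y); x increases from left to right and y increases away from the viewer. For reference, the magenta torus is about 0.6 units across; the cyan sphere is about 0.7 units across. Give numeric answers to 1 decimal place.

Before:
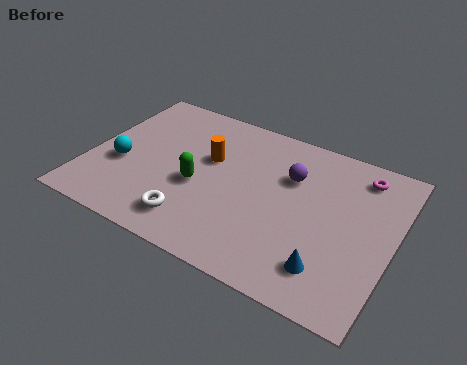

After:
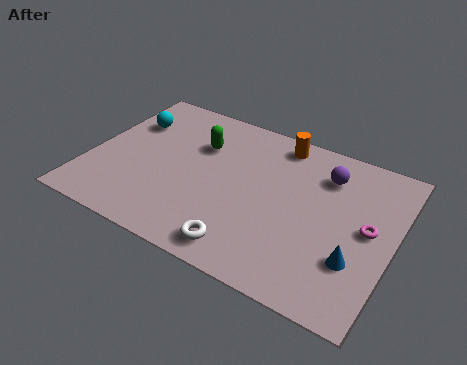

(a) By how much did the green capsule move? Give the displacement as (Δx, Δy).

(-0.3, 2.2)

The green capsule started near (4.4, 3.4) and ended near (4.1, 5.6).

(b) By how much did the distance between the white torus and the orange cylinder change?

+2.5

The distance was about 3.5 in the first image and 6.0 in the second, so they moved 2.5 units further apart.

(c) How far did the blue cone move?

1.2

The blue cone was near (9.8, 1.7) before and (10.7, 2.5) after, so it travelled √(0.9² + 0.8²) ≈ 1.2 units.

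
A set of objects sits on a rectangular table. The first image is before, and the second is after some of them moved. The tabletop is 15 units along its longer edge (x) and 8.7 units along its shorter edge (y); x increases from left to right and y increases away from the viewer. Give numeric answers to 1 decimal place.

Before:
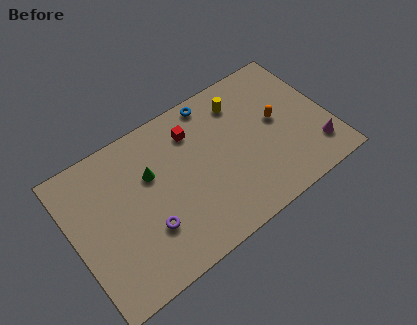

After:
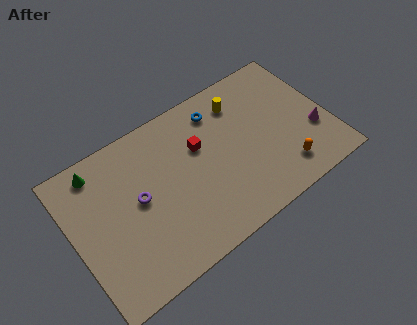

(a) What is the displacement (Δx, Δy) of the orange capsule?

(-0.2, -3.0)

The orange capsule was at about (12.1, 4.7) and moved to about (11.9, 1.7).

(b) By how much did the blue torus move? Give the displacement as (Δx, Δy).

(0.2, -0.7)

The blue torus started near (8.8, 7.8) and ended near (9.0, 7.1).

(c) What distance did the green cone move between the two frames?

3.4

The green cone moved from about (4.7, 5.6) to (1.9, 7.5), a distance of √(2.8² + 1.9²) ≈ 3.4.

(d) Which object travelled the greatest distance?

the green cone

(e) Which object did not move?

the yellow cylinder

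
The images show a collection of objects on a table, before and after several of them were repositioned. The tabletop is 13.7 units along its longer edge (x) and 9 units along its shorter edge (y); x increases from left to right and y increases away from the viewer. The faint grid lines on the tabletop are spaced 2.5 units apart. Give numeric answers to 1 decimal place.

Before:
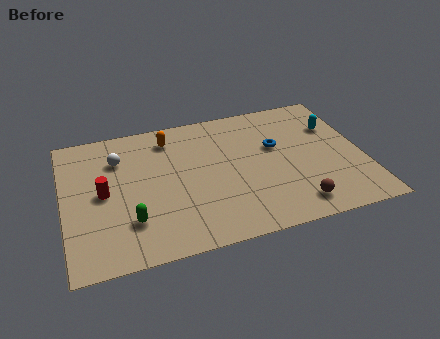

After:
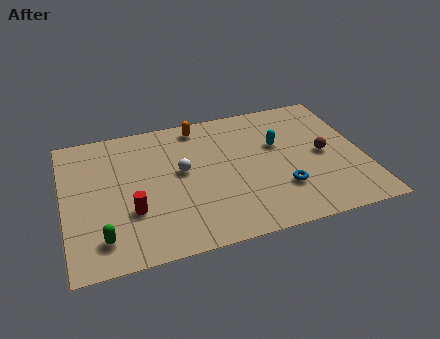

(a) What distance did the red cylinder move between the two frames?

1.9

The red cylinder was near (1.8, 4.5) before and (3.0, 3.0) after, so it travelled √(1.2² + 1.5²) ≈ 1.9 units.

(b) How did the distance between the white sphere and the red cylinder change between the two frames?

+0.9

They were about 2.2 units apart before and 3.1 after — 0.9 units further apart.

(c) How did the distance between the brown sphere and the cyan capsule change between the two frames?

-3.0

The distance was about 5.3 in the first image and 2.3 in the second, so they moved 3.0 units closer together.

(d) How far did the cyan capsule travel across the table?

2.8

From (12.6, 6.2) to (9.9, 5.6), the cyan capsule covered √(2.7² + 0.6²) ≈ 2.8 units.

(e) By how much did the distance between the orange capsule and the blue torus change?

+1.1

They were about 5.2 units apart before and 6.3 after — 1.1 units further apart.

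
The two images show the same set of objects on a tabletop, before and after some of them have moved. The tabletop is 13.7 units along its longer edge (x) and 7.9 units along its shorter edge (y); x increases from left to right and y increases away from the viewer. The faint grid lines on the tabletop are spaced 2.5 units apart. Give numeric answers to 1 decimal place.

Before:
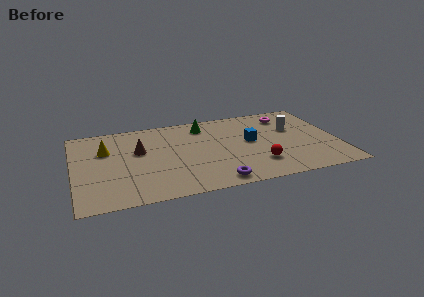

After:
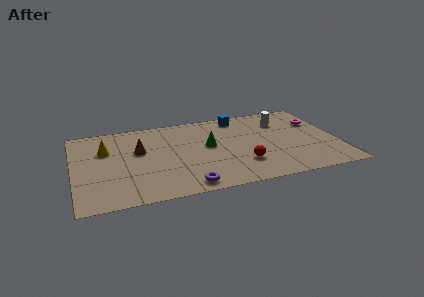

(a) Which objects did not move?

the brown cone and the yellow cone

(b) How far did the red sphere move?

0.8

The red sphere was near (9.4, 2.0) before and (8.6, 2.2) after, so it travelled √(0.8² + 0.2²) ≈ 0.8 units.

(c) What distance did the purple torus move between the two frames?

1.5

The purple torus moved from about (7.1, 0.9) to (5.6, 0.9), a distance of √(1.5² + 0.0²) ≈ 1.5.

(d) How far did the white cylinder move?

1.0

The white cylinder was near (11.5, 5.0) before and (11.0, 5.9) after, so it travelled √(0.5² + 0.9²) ≈ 1.0 units.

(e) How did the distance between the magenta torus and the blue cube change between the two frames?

+1.3

Before: roughly 3.0 units apart; after: 4.3. That's 1.3 units further apart.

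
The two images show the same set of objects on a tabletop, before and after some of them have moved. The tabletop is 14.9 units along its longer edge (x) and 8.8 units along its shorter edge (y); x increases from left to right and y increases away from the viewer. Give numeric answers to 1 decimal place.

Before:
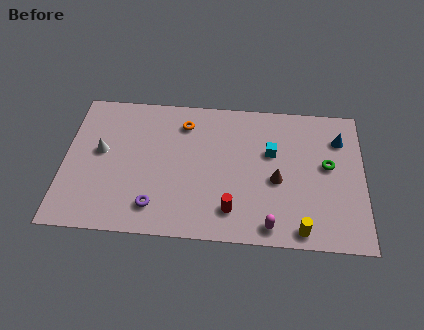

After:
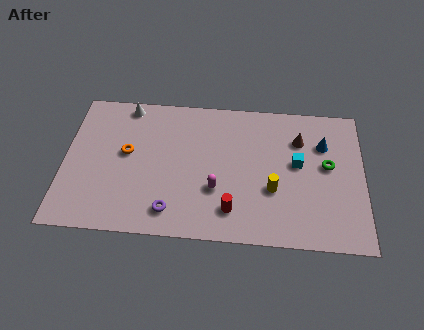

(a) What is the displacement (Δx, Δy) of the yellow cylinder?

(-1.4, 2.3)

The yellow cylinder was at about (11.8, 0.9) and moved to about (10.4, 3.2).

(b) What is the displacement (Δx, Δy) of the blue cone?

(-0.8, -0.4)

From the two frames, the blue cone sits at roughly (13.7, 6.6) before and (12.9, 6.2) after.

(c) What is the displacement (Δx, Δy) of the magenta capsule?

(-2.7, 2.0)

The magenta capsule was at about (10.3, 1.0) and moved to about (7.6, 3.0).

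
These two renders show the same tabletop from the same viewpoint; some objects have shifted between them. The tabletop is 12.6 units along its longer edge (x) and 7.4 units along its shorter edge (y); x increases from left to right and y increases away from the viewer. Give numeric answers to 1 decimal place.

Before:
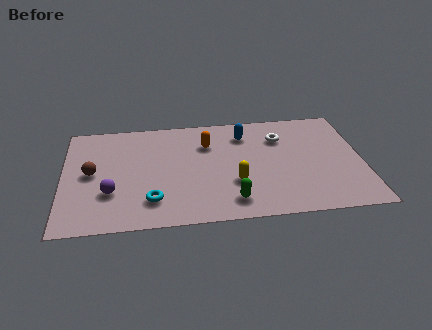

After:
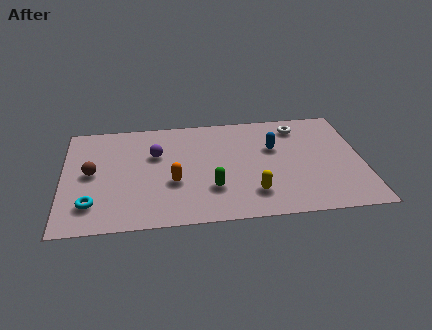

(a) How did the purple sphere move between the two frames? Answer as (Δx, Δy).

(1.9, 2.4)

The purple sphere started near (2.0, 2.4) and ended near (3.9, 4.8).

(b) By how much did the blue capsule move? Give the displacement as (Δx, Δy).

(1.2, -1.1)

The blue capsule started near (7.7, 5.8) and ended near (8.9, 4.7).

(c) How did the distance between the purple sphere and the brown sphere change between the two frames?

+1.3

They were about 1.6 units apart before and 2.9 after — 1.3 units further apart.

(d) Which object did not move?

the brown sphere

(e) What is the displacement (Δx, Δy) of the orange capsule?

(-1.5, -2.5)

From the two frames, the orange capsule sits at roughly (6.1, 5.3) before and (4.6, 2.8) after.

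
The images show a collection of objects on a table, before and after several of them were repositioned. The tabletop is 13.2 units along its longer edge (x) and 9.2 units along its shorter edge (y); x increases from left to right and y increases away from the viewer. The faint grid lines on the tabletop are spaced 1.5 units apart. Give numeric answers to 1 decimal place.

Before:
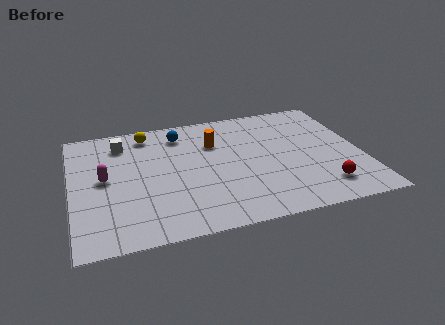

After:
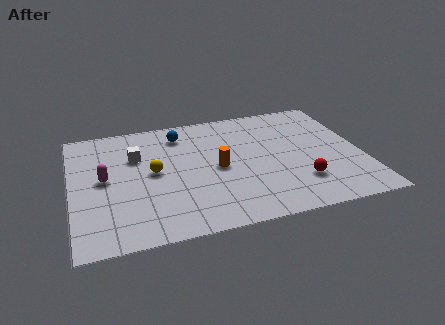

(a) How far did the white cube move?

1.3

From (2.4, 7.4) to (3.0, 6.2), the white cube covered √(0.6² + 1.2²) ≈ 1.3 units.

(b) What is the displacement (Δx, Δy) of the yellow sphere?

(0.1, -3.1)

The yellow sphere was at about (3.6, 7.9) and moved to about (3.7, 4.8).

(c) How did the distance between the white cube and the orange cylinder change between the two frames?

-0.3

The distance was about 4.3 in the first image and 4.0 in the second, so they moved 0.3 units closer together.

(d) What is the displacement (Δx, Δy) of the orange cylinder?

(0.0, -2.0)

The orange cylinder started near (6.6, 6.4) and ended near (6.6, 4.4).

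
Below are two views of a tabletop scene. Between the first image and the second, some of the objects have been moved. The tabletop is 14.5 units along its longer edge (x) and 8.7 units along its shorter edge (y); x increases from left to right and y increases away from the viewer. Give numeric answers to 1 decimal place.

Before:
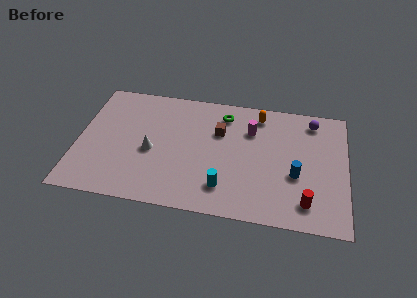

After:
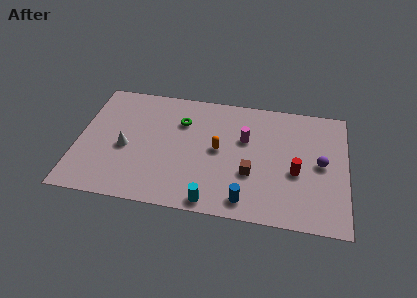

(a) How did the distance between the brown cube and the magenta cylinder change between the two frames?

+0.7

Before: roughly 1.7 units apart; after: 2.4. That's 0.7 units further apart.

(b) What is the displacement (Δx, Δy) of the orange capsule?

(-2.1, -2.9)

The orange capsule started near (9.7, 7.4) and ended near (7.6, 4.5).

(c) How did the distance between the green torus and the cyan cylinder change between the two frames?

+0.5

The distance was about 5.2 in the first image and 5.7 in the second, so they moved 0.5 units further apart.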